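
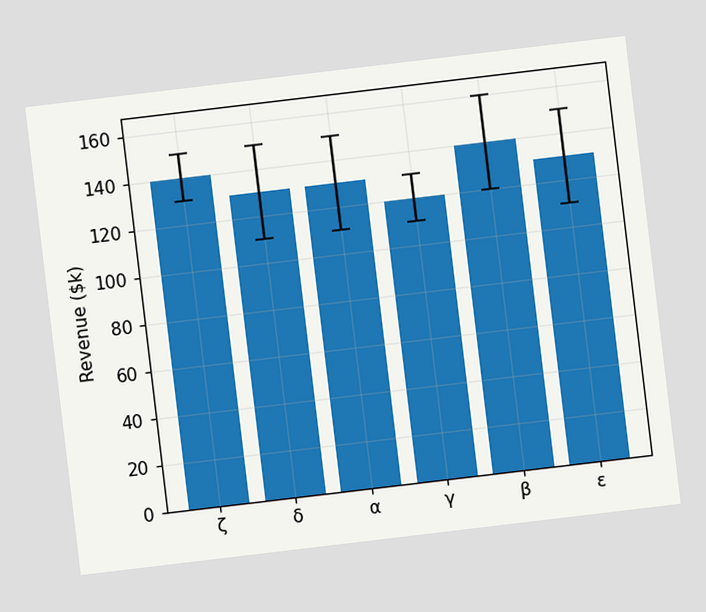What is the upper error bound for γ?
The chart is tilted about 7° counter-clockwise. The γ bar's upper whisker reaches $130k.

$130k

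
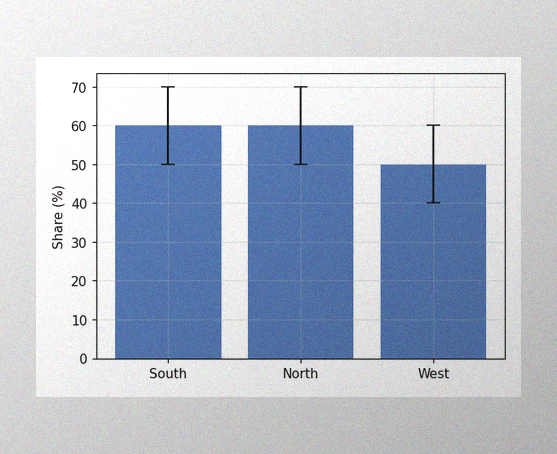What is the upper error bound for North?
The image has some photo noise and uneven lighting. The North bar's upper whisker reaches 70%.

70%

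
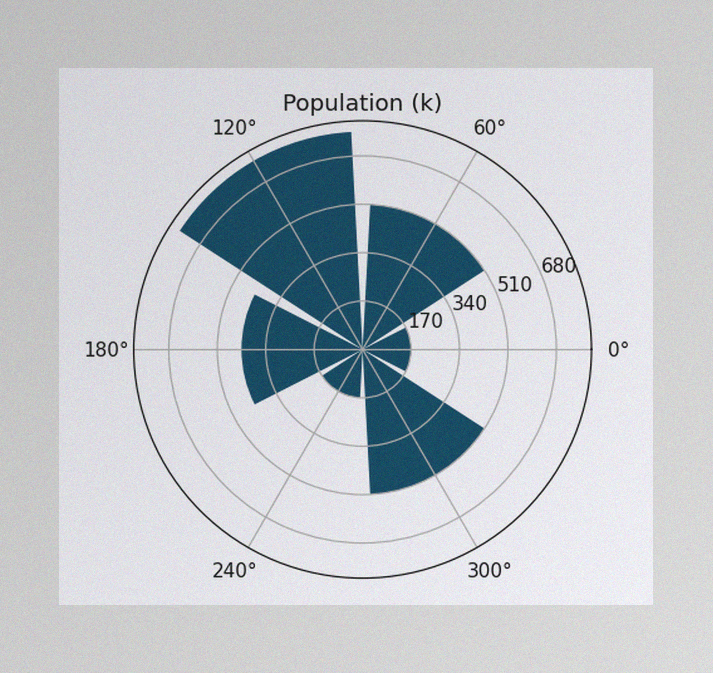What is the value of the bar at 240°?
The image has some photo noise and uneven lighting. The bar at 240° reaches 170k on the radial axis.

170k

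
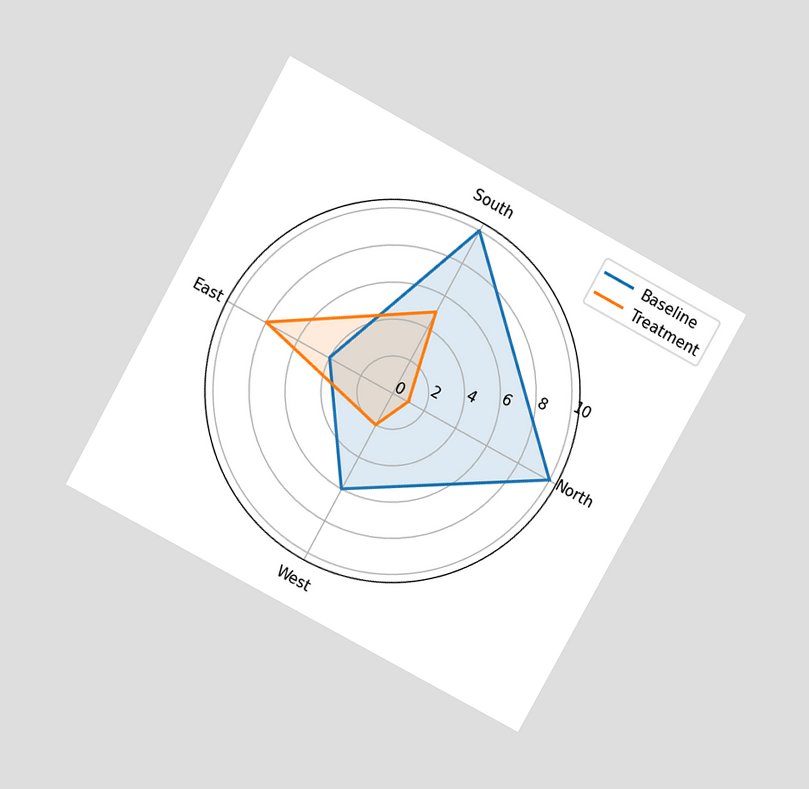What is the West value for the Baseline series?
The chart is tilted about 29° clockwise and viewed slightly from above. On the West axis, Baseline reaches 6.

6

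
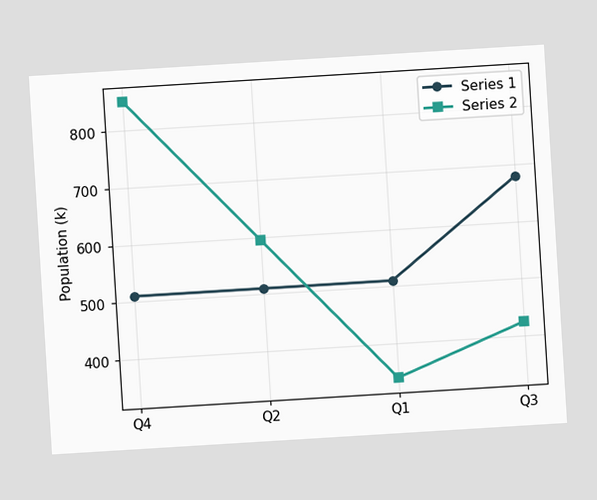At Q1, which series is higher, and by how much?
Series 1, by 170k

The chart is tilted about 4° counter-clockwise. At Q1, Series 1 sits above the other line by 170k.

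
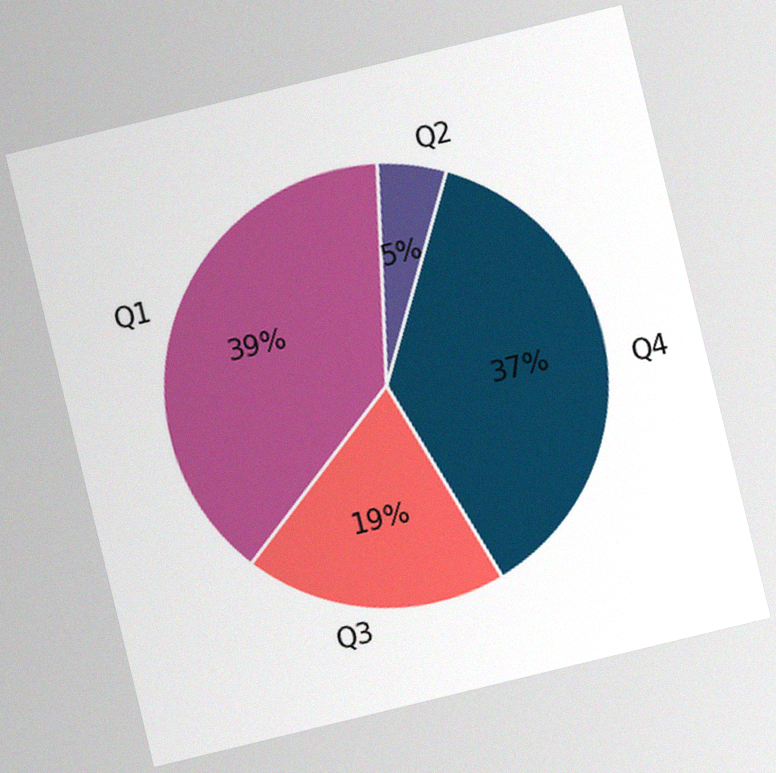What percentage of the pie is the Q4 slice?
The chart is tilted about 14° counter-clockwise, with some photo noise. The Q4 slice takes up 37% of the pie.

37%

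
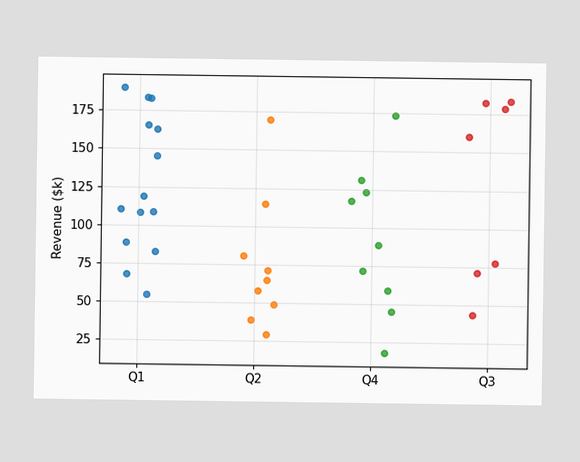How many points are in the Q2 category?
9

Counting the markers in the Q2 column gives 9.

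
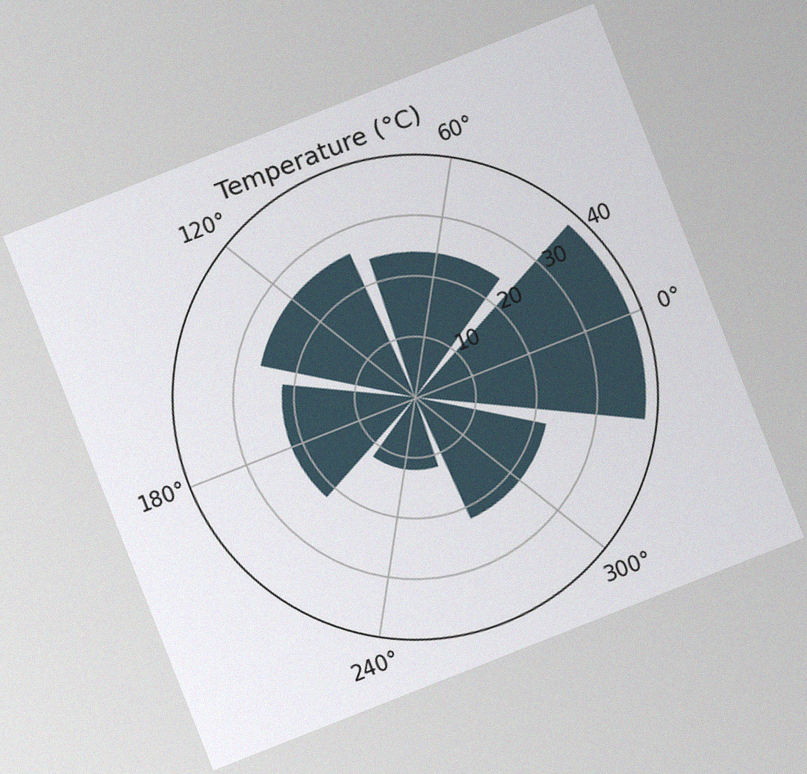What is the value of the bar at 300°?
22°C

The chart is tilted about 22° counter-clockwise, with some photo noise. The bar at 300° reaches 22°C on the radial axis.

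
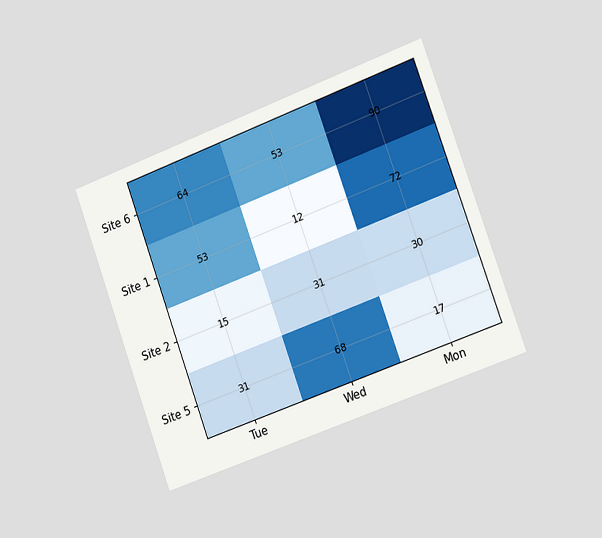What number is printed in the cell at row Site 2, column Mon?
30

The chart is tilted about 20° counter-clockwise and viewed slightly from the right. The (Site 2, Mon) cell reads 30.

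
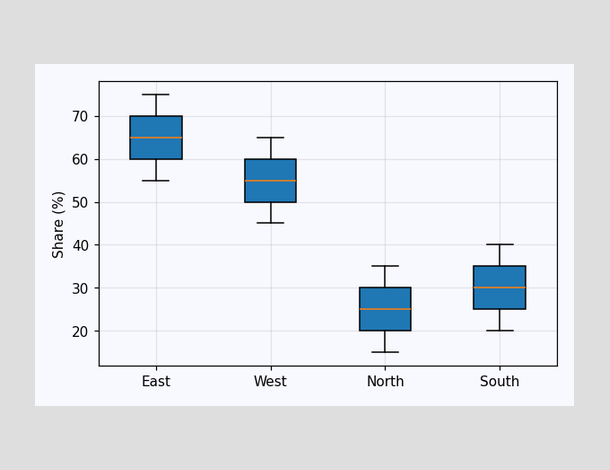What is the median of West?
The median line in the West box sits at 55%.

55%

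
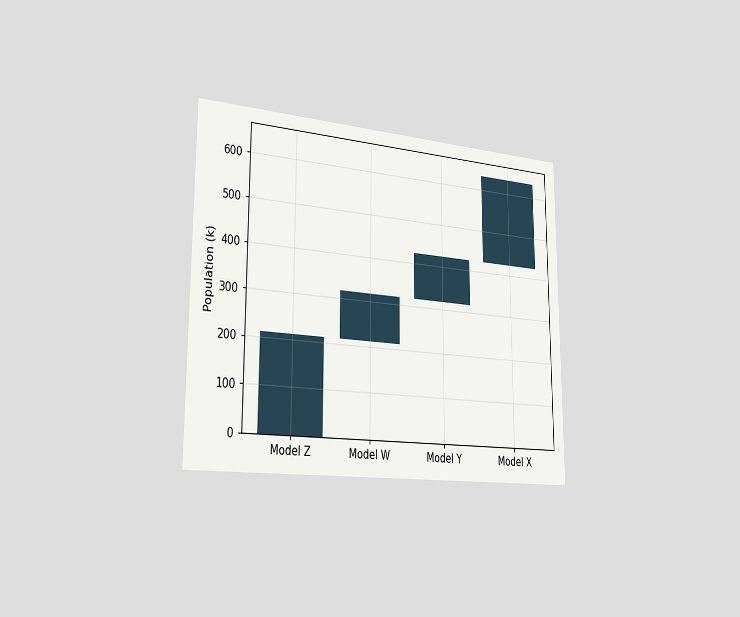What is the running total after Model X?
The chart is viewed slightly from the left. After Model X the running total reaches 636k.

636k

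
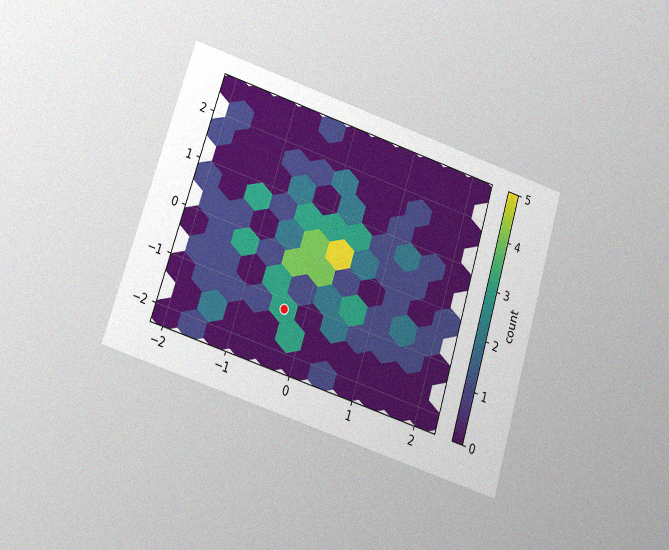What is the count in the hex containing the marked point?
3

The chart is tilted about 17° clockwise and viewed at a slight angle, with some photo noise. The marked hex reads 3 on the colorbar.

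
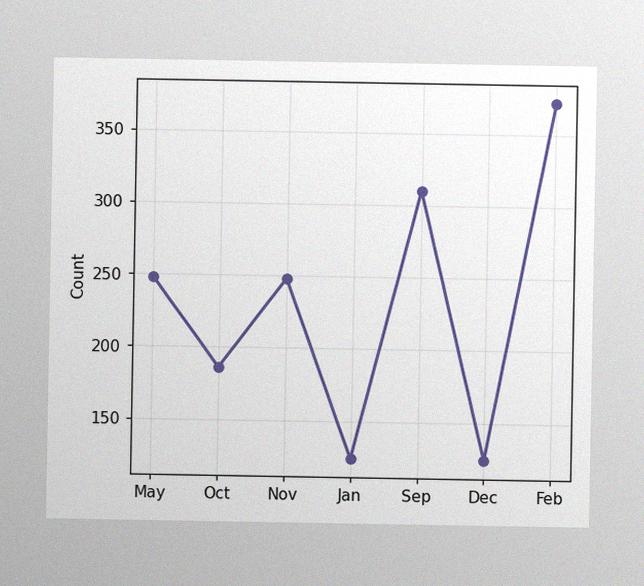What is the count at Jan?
124

The image has some photo noise and uneven lighting. At Jan, the line is at 124.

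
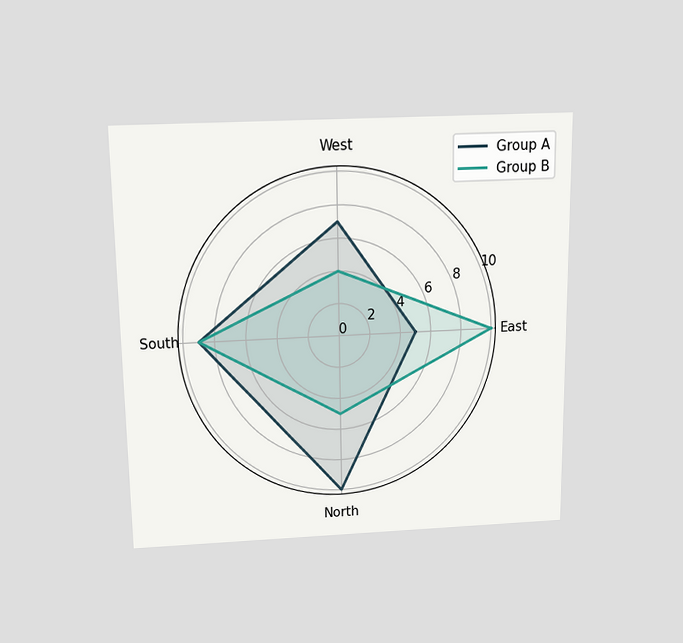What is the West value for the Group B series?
4

The chart is viewed slightly from above. On the West axis, Group B reaches 4.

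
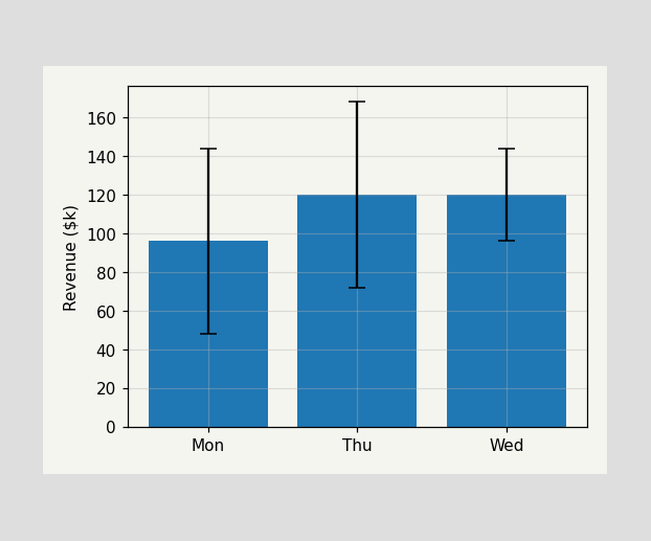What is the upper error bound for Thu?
The Thu bar's upper whisker reaches $168k.

$168k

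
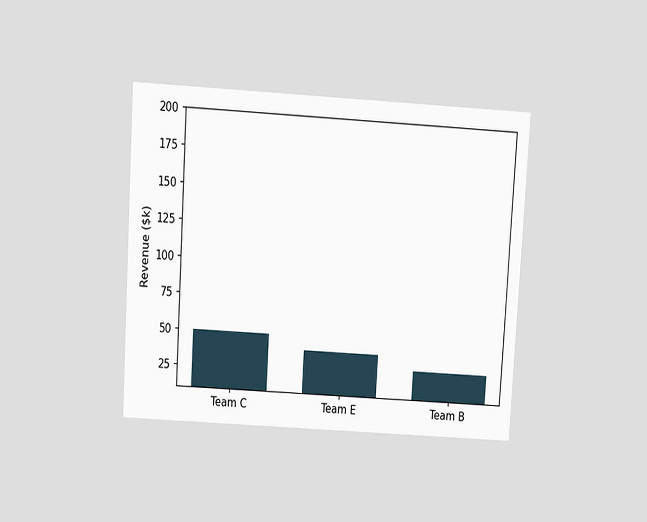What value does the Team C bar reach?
The chart is tilted about 3° clockwise and viewed slightly from above. Reading along the chart's y-axis, the Team C bar reaches $50k.

$50k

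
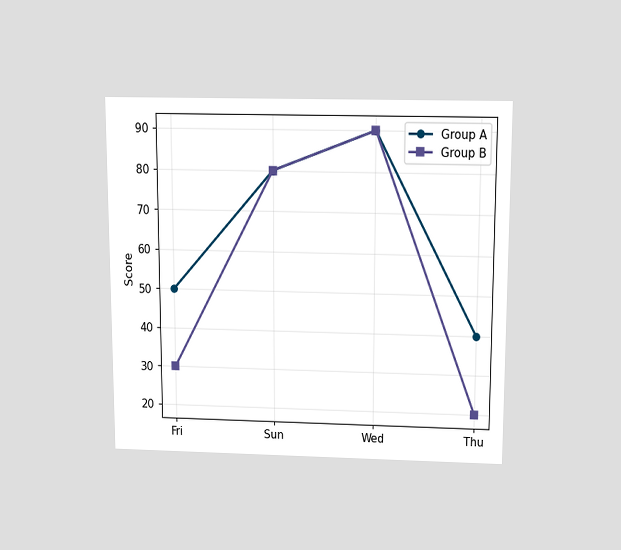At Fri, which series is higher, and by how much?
The chart is viewed slightly from above. At Fri, Group A sits above the other line by 20.

Group A, by 20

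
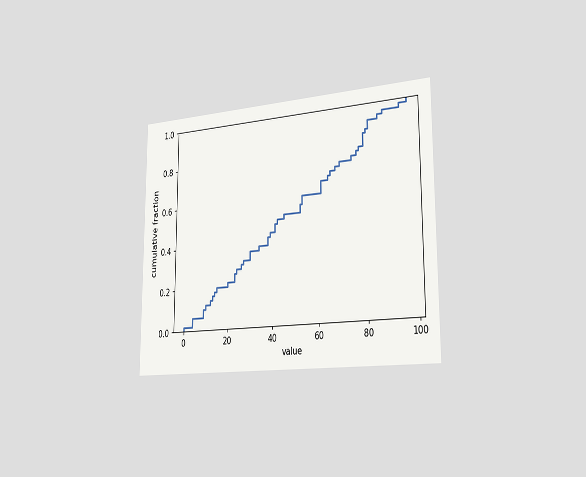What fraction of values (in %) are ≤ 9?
10%

The chart is viewed slightly from the right. At x=9 the ECDF step is at 10%.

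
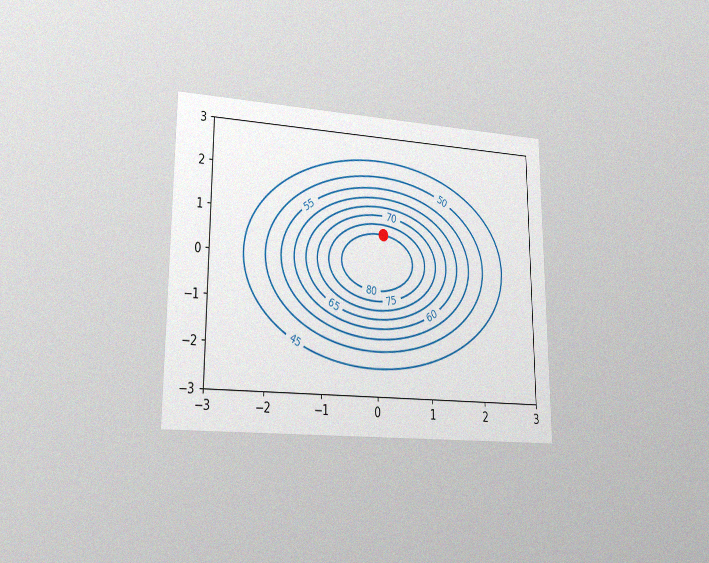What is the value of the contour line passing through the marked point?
The chart is viewed at a slight angle, with some photo noise. The marked point sits on the contour labelled 80.

80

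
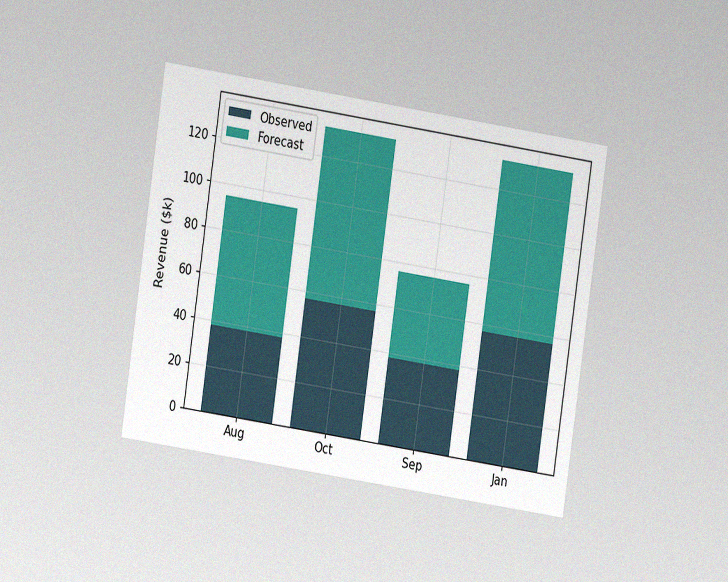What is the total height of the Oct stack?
The chart is tilted about 8° clockwise and viewed at a slight angle, with some photo noise. The Oct stack's top reaches $133k on the y-axis.

$133k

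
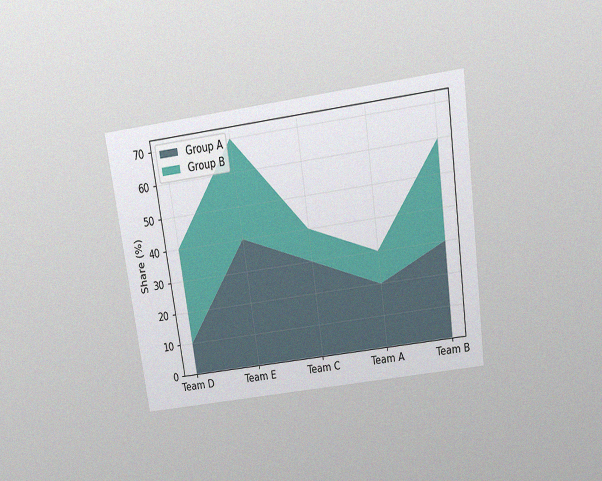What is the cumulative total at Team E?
70%

The chart is tilted about 8° counter-clockwise and viewed slightly from above, with some photo noise. The stacked total at Team E reaches 70%.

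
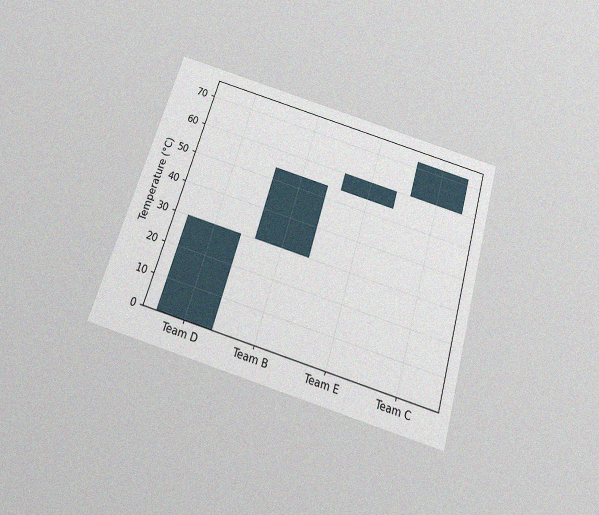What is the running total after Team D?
The chart is tilted about 17° clockwise and viewed slightly from below, with some photo noise. After Team D the running total reaches 30°C.

30°C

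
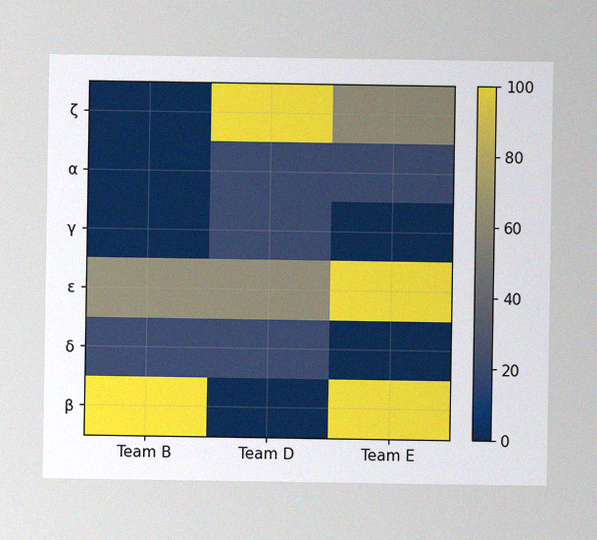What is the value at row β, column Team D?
The image has some photo noise and uneven lighting. Matching cell (β, Team D) against the colorbar gives 0.

0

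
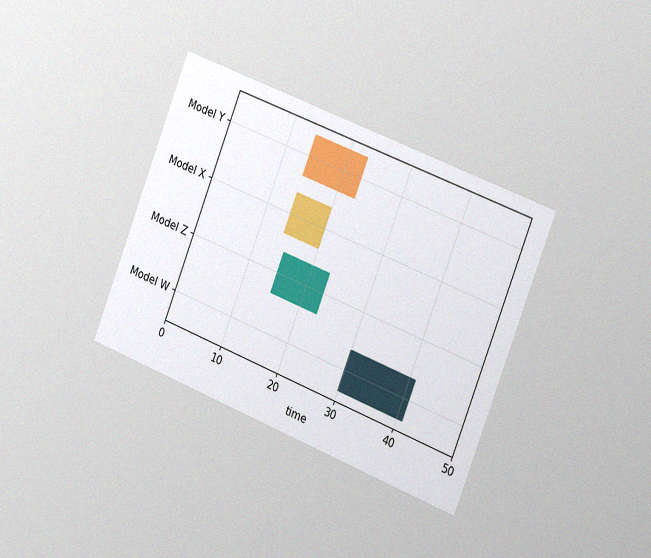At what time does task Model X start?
14

The chart is tilted about 21° clockwise and viewed slightly from the right, with some photo noise. The Model X bar begins at t=14.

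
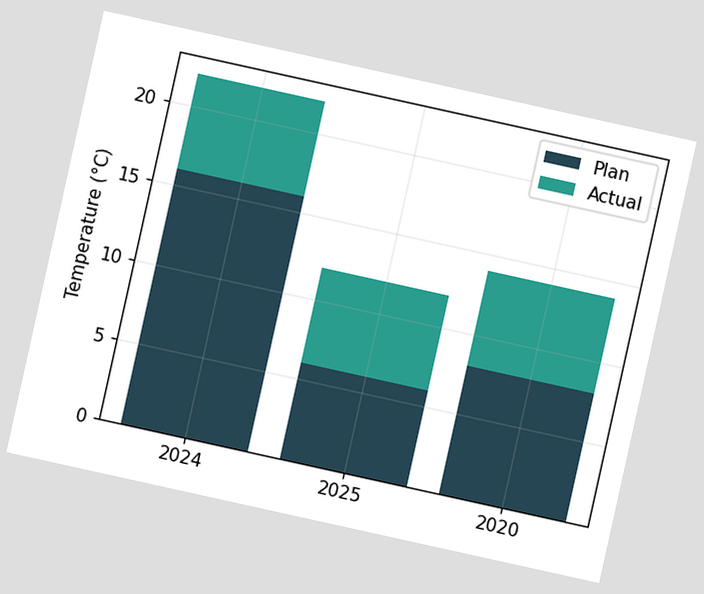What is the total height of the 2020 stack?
The chart is tilted about 12° clockwise. The 2020 stack's top reaches 14°C on the y-axis.

14°C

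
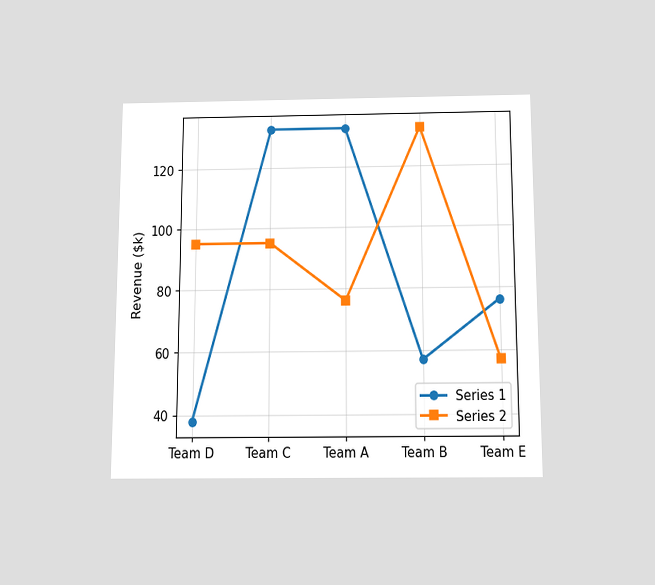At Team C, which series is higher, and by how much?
Series 1, by $38k

The chart is viewed slightly from below. At Team C, Series 1 sits above the other line by $38k.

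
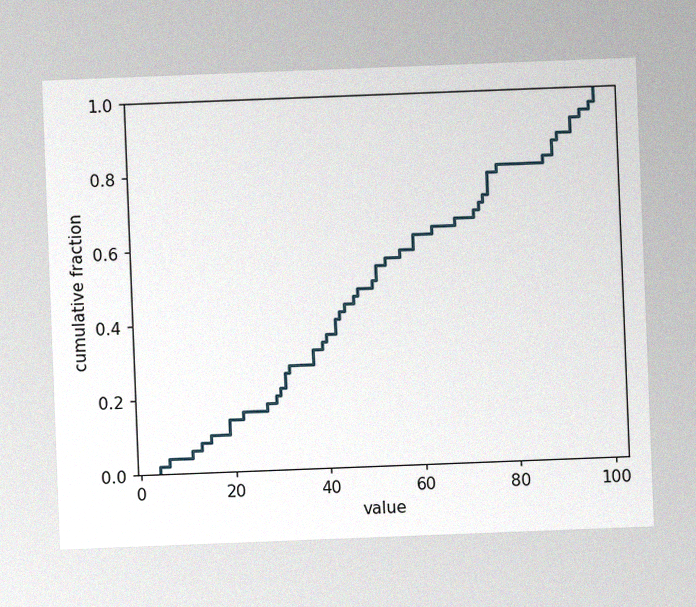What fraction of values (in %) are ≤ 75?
The chart is tilted about 2° counter-clockwise, with some photo noise. At x=75 the ECDF step is at 78%.

78%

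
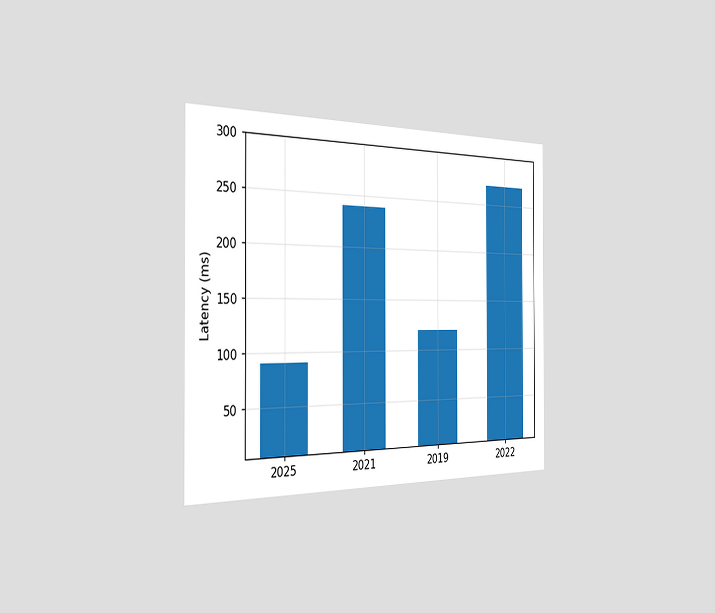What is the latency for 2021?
240ms

The chart is viewed slightly from the left. Reading along the chart's y-axis, the 2021 bar reaches 240ms.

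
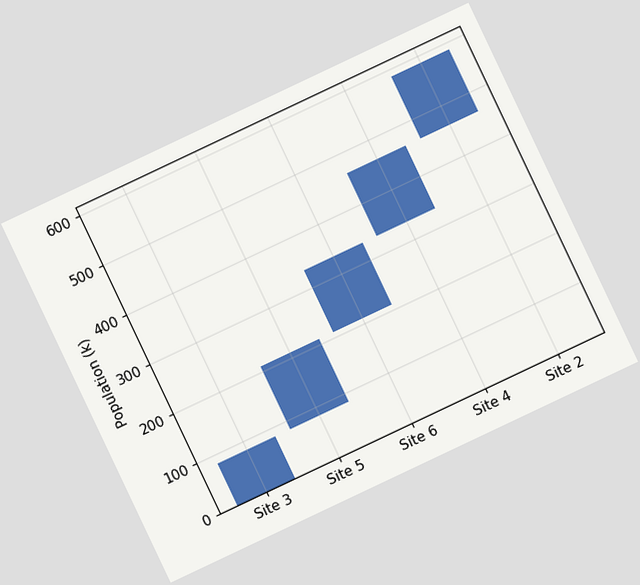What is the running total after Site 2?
588k

The chart is tilted about 25° counter-clockwise. After Site 2 the running total reaches 588k.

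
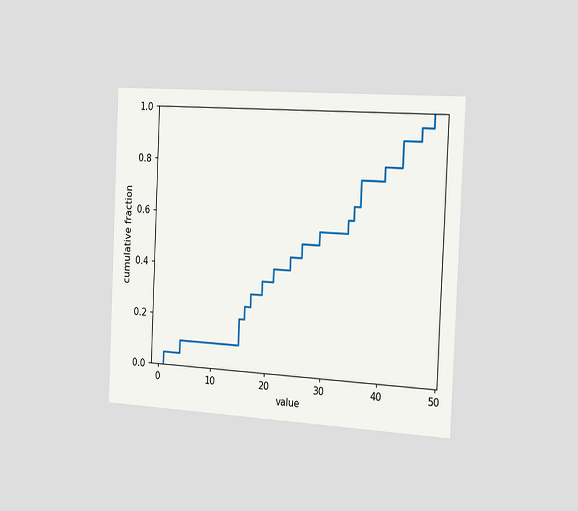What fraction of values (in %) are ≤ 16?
The chart is tilted about 3° clockwise and viewed slightly from the right. At x=16 the ECDF step is at 25%.

25%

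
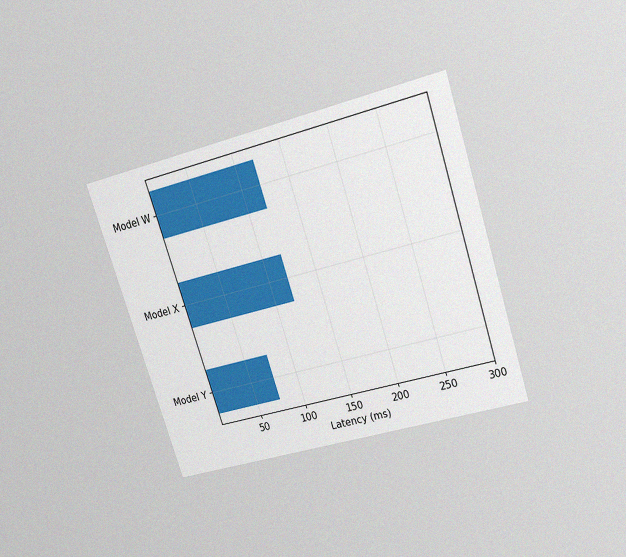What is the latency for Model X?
120ms

The chart is tilted about 18° counter-clockwise and viewed slightly from above, with some photo noise. Reading along the chart's x-axis, the Model X bar reaches 120ms.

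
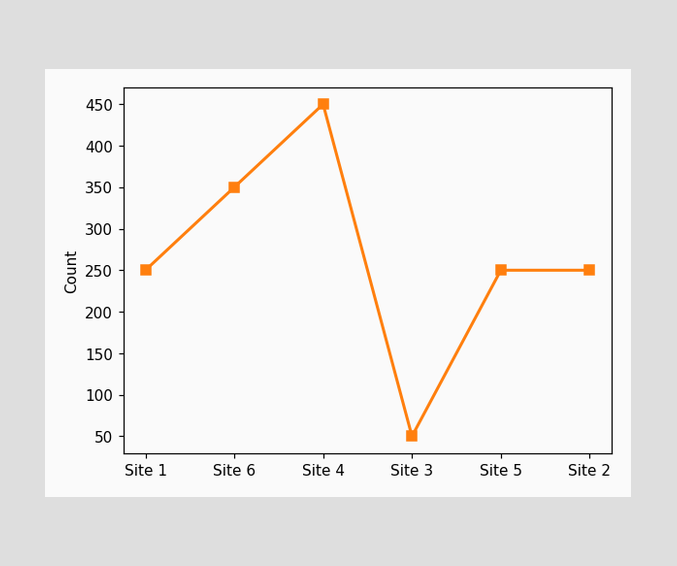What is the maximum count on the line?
The highest point is at Site 4, and reading across to the y-axis gives 450.

450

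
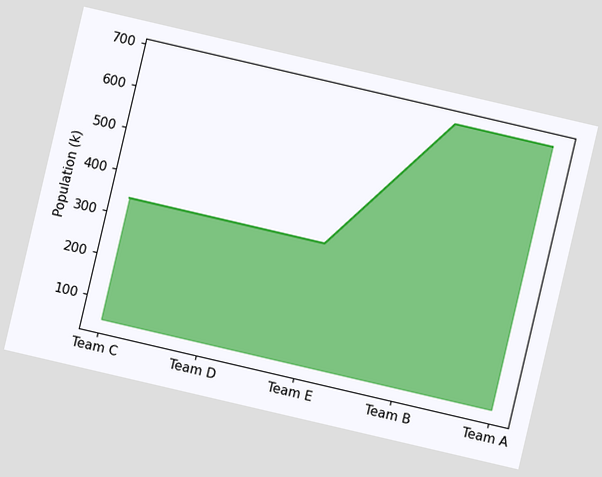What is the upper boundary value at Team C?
340k

The chart is tilted about 13° clockwise. At Team C the upper boundary is at 340k.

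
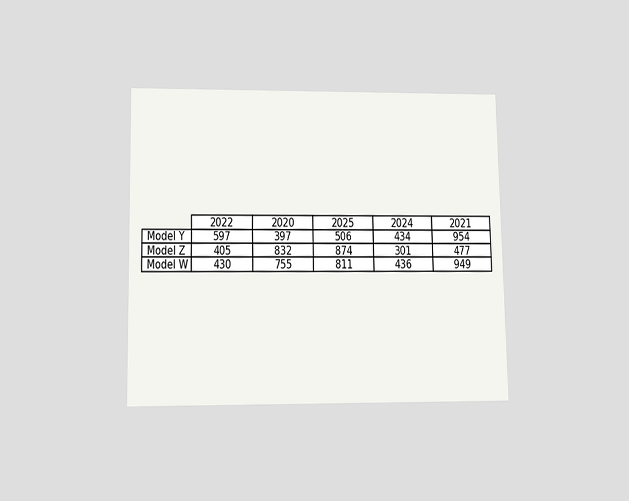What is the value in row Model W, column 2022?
The chart is viewed slightly from below. The (Model W, 2022) cell reads 430.

430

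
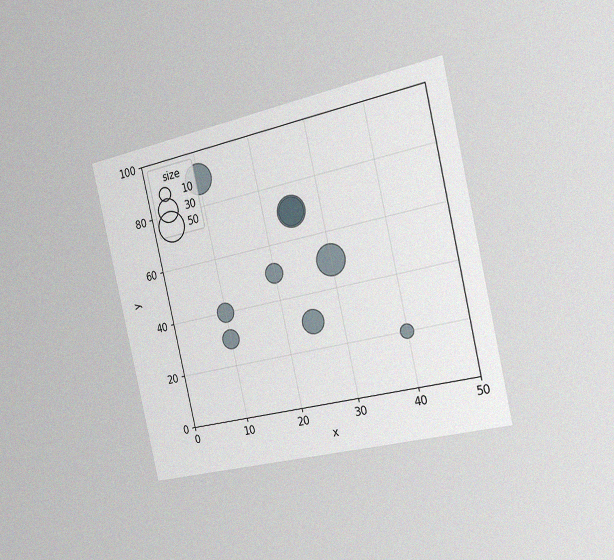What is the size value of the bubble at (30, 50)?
50

The chart is tilted about 13° counter-clockwise and viewed slightly from the right, with some photo noise. Matching the bubble at (30, 50) against the size legend gives 50.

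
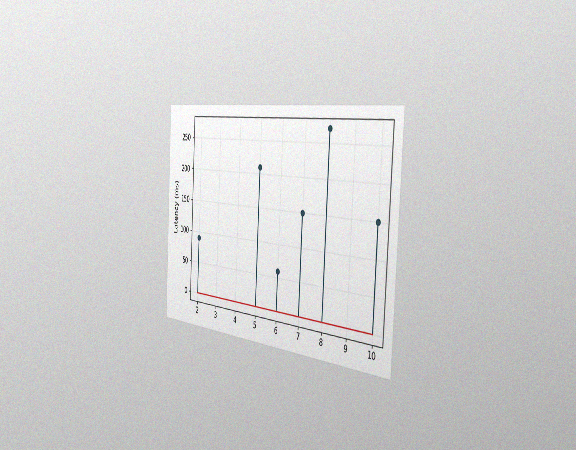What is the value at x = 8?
270ms

The chart is tilted about 3° clockwise and viewed slightly from the right, with some photo noise. The stem at x=8 reaches 270ms.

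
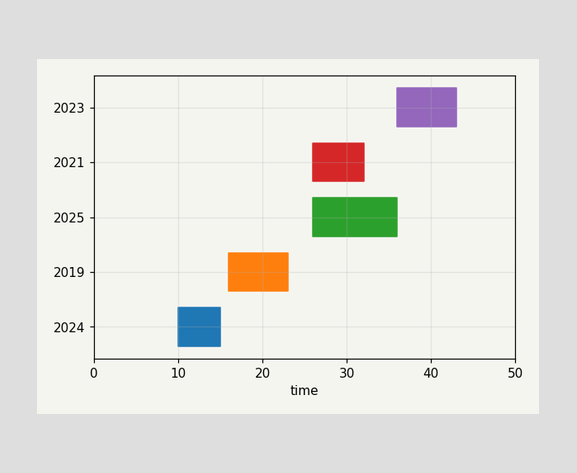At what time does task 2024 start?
10

The 2024 bar begins at t=10.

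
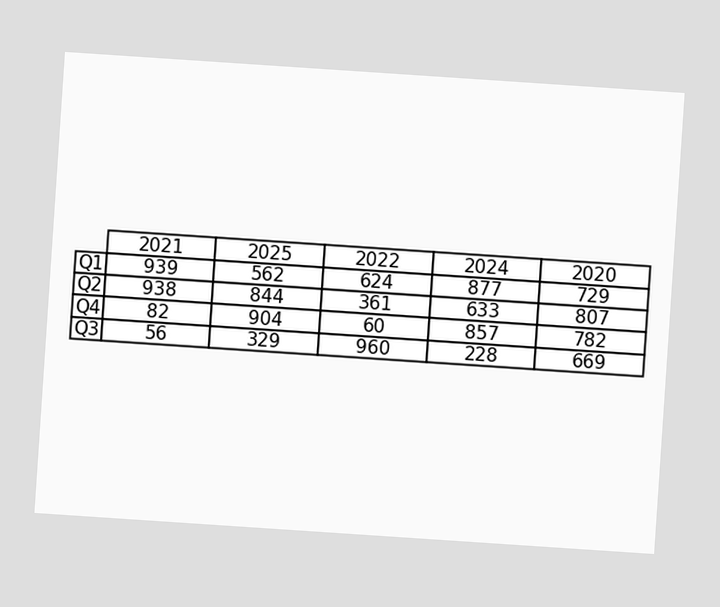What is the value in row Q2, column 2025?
844

The chart is tilted about 4° clockwise. The (Q2, 2025) cell reads 844.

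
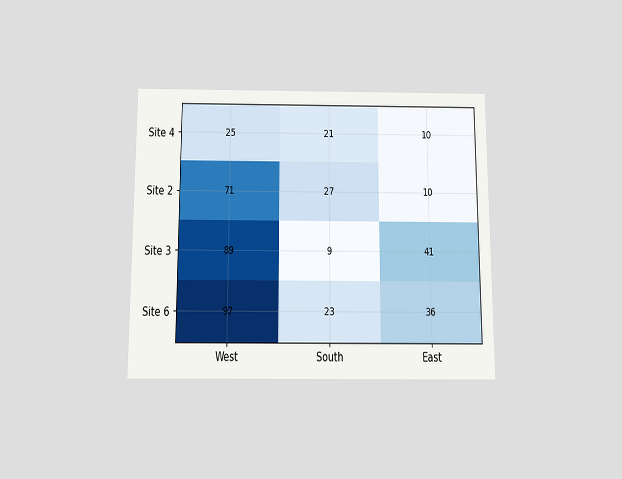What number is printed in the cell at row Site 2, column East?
10

The chart is viewed slightly from below. The (Site 2, East) cell reads 10.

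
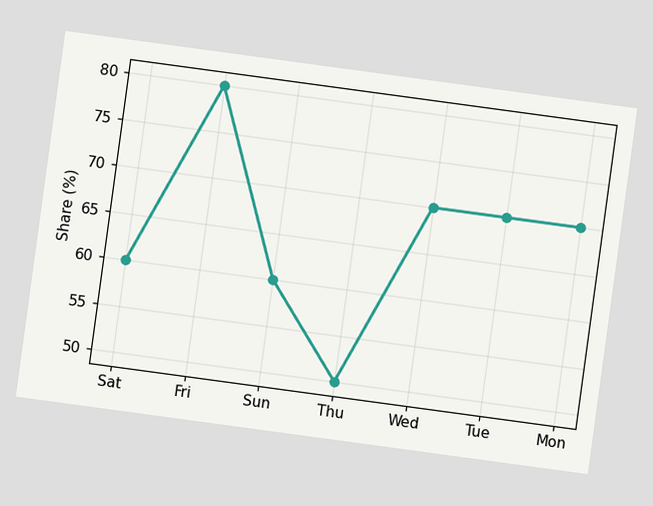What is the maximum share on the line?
80%

The chart is tilted about 8° clockwise. The highest point is at Fri, and reading across to the y-axis gives 80%.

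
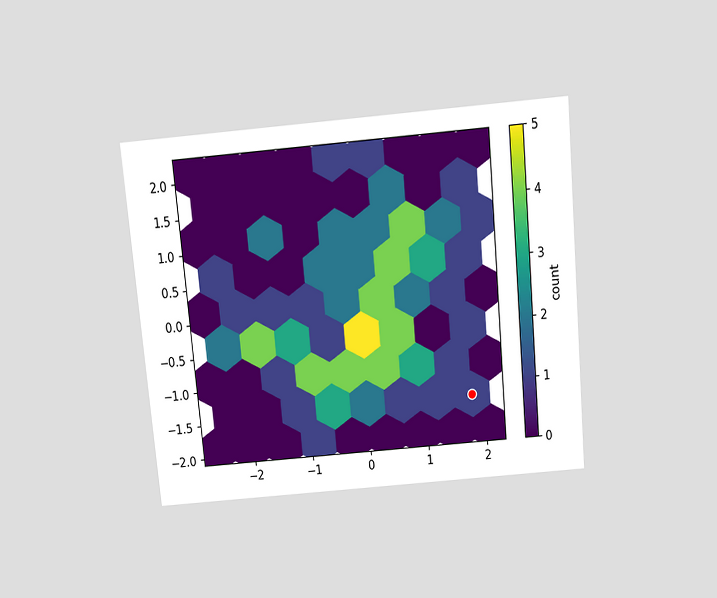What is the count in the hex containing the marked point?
1

The chart is tilted about 5° counter-clockwise and viewed slightly from above. The marked hex reads 1 on the colorbar.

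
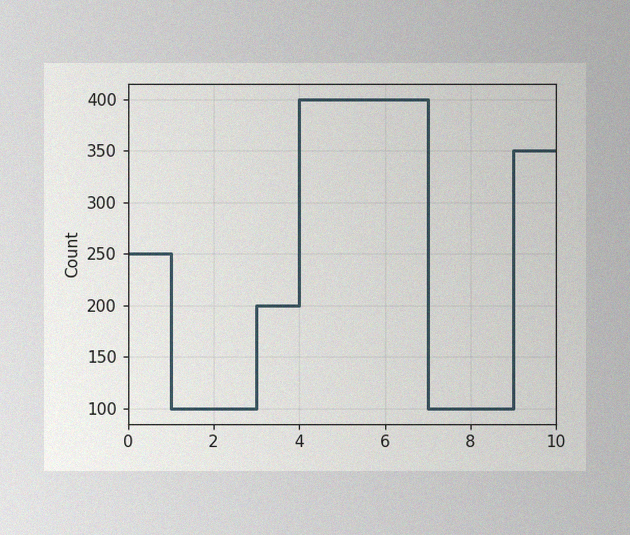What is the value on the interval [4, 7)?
400

The image has some photo noise and uneven lighting. On [4, 7) the step sits at 400.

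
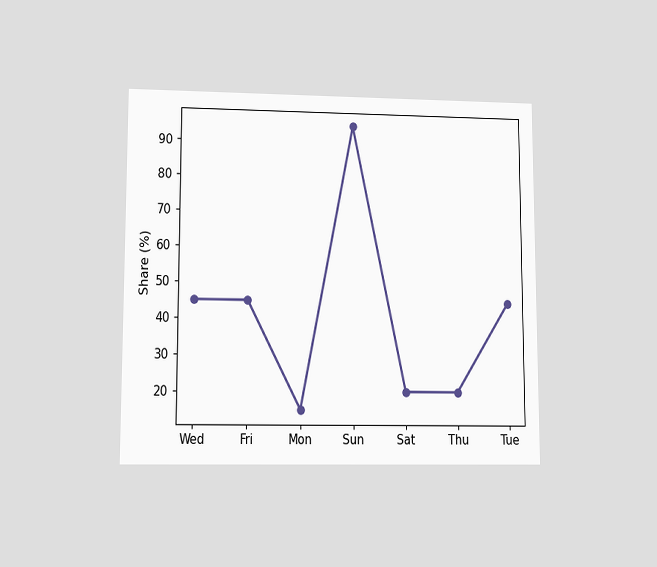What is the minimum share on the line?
The chart is viewed at a slight angle. The lowest point is at Mon, and reading across to the y-axis gives 15%.

15%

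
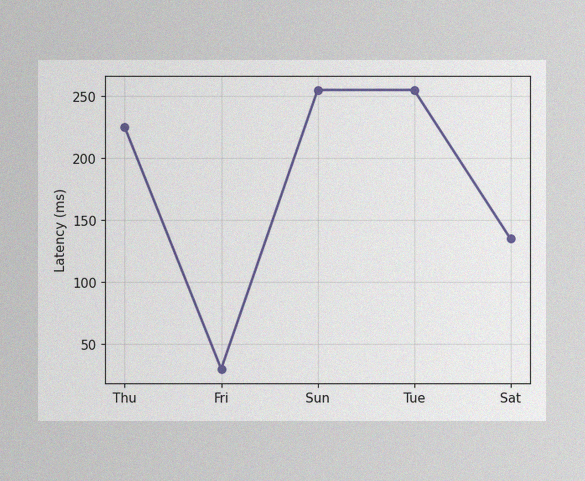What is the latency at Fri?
30ms

The image has some photo noise and uneven lighting. At Fri, the line is at 30ms.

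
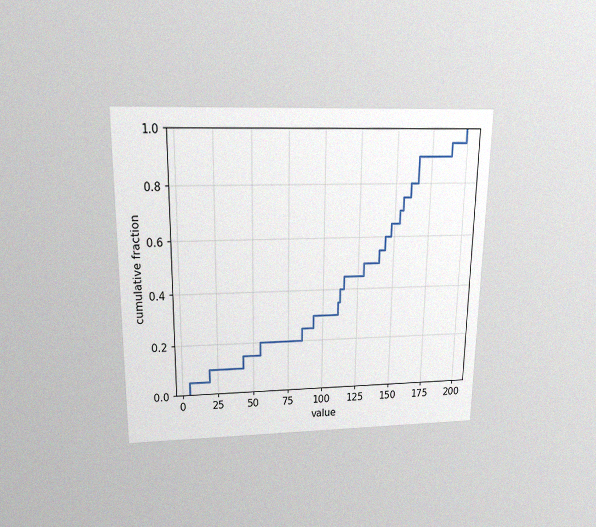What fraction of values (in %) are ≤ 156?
The chart is viewed slightly from above, with some photo noise. At x=156 the ECDF step is at 75%.

75%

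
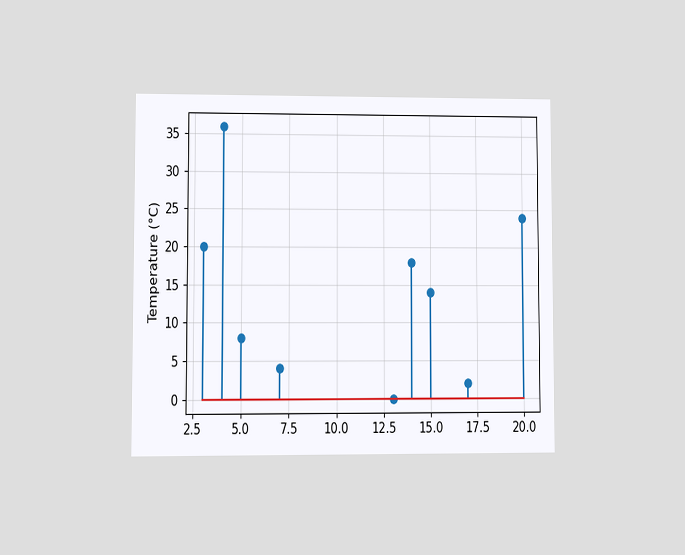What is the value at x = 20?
The chart is viewed at a slight angle. The stem at x=20 reaches 24°C.

24°C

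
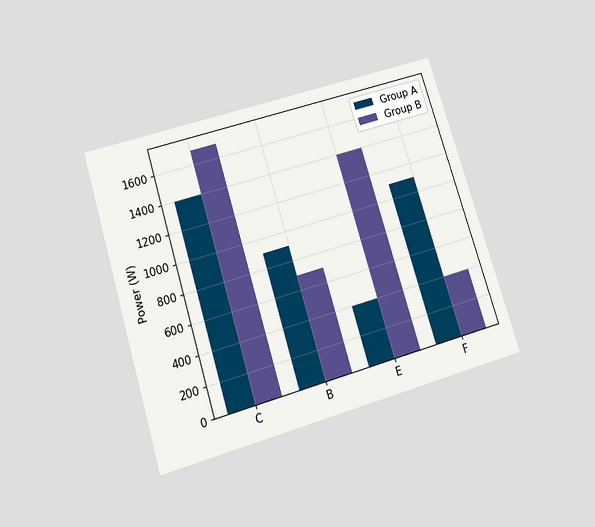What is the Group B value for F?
400W

The chart is tilted about 17° counter-clockwise and viewed slightly from below. The Group B bar at F reaches 400W on the y-axis.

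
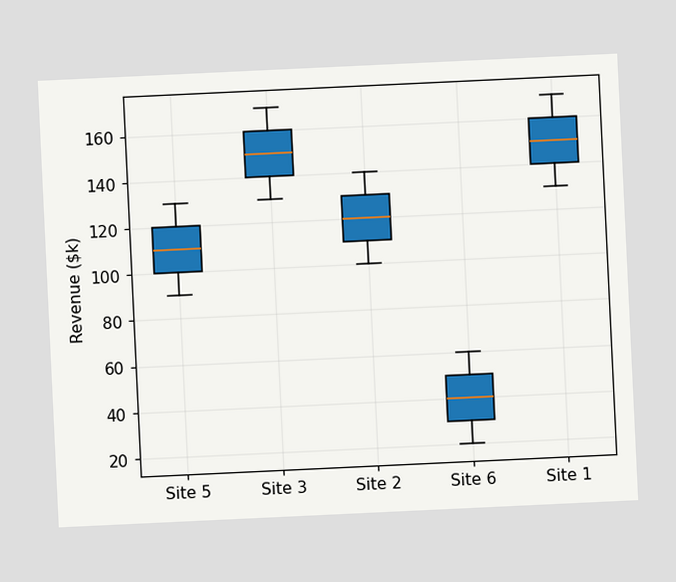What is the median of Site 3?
$150k

The chart is tilted about 3° counter-clockwise. The median line in the Site 3 box sits at $150k.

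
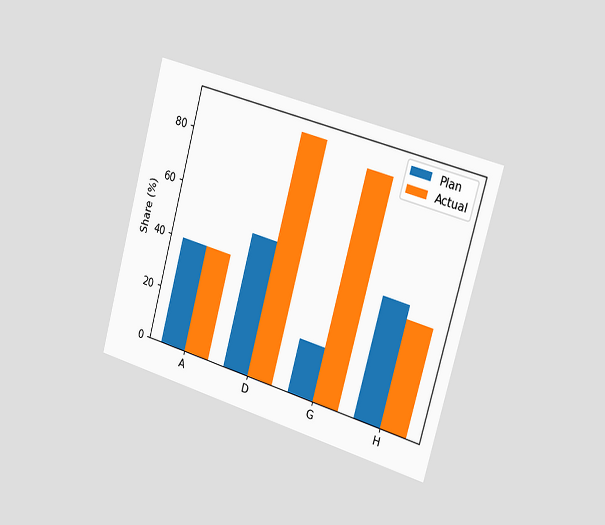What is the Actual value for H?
The chart is tilted about 15° clockwise and viewed slightly from the right. The Actual bar at H reaches 40% on the y-axis.

40%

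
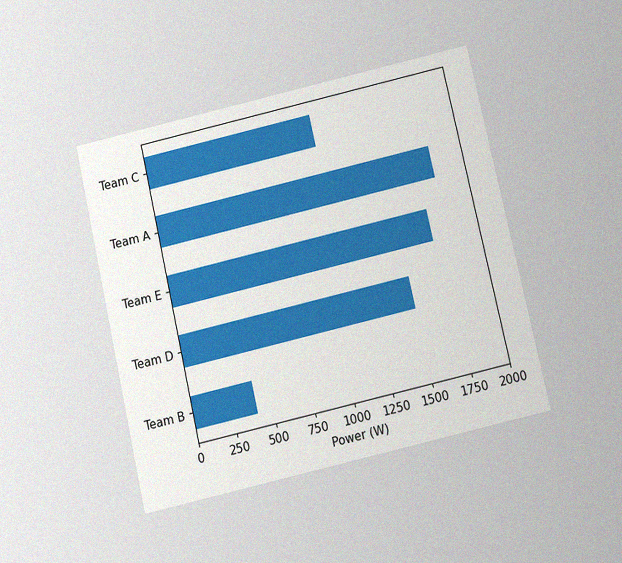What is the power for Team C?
1100W

The chart is tilted about 13° counter-clockwise and viewed slightly from below, with some photo noise. Reading along the chart's x-axis, the Team C bar reaches 1100W.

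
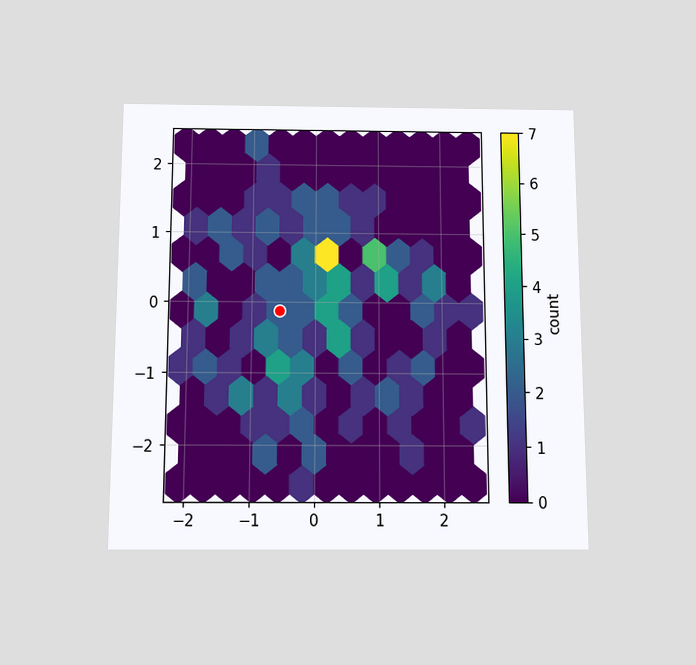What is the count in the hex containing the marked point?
2

The chart is viewed slightly from below. The marked hex reads 2 on the colorbar.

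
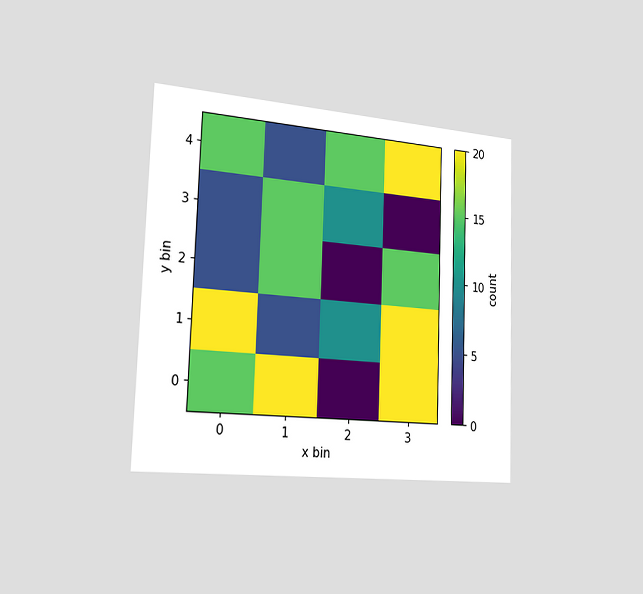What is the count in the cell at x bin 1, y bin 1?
5

The chart is viewed slightly from the left. Matching the cell (1, 1) against the colorbar gives 5.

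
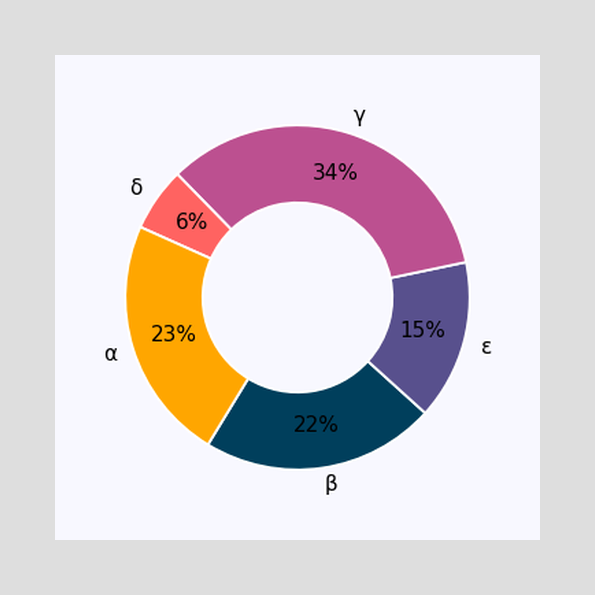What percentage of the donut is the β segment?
22%

The β segment takes up 22% of the ring.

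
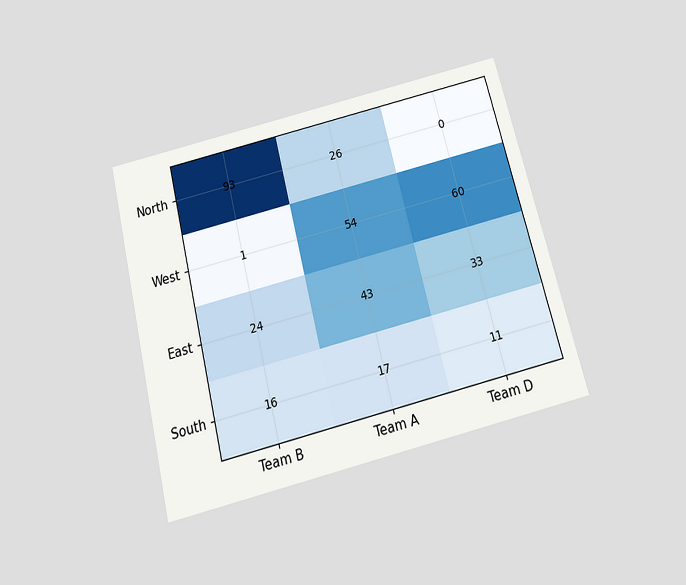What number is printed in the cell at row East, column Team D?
33

The chart is tilted about 14° counter-clockwise and viewed slightly from below. The (East, Team D) cell reads 33.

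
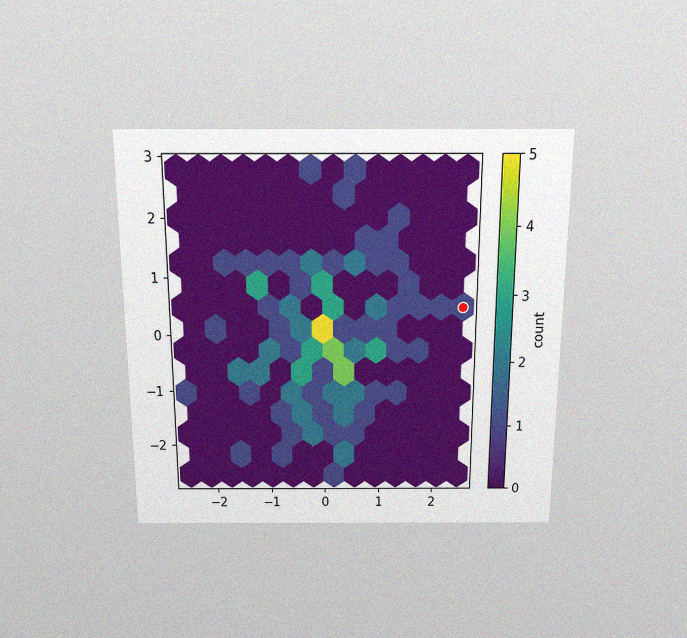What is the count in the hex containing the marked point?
1

The chart is viewed slightly from above, with some photo noise. The marked hex reads 1 on the colorbar.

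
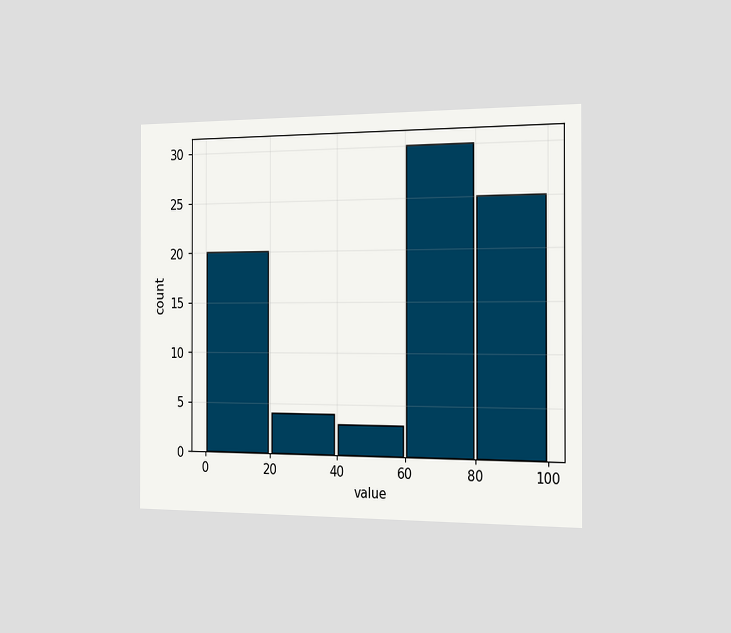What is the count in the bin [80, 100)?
The chart is viewed slightly from the right. The [80, 100) bin has height 25.

25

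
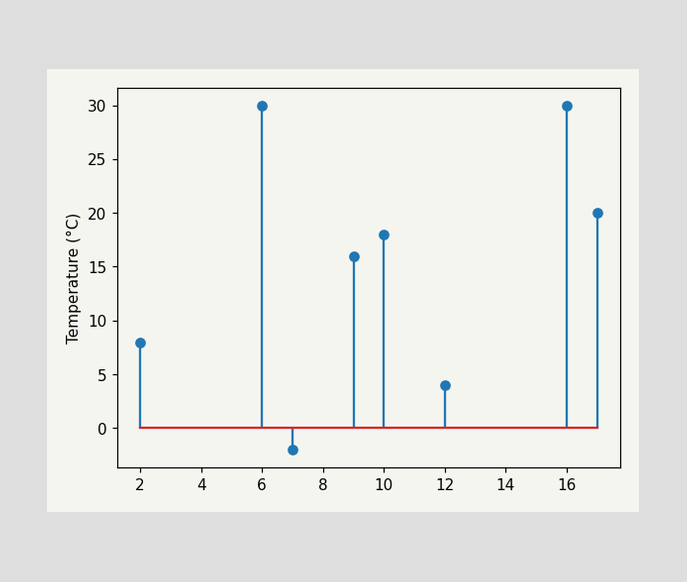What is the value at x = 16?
The stem at x=16 reaches 30°C.

30°C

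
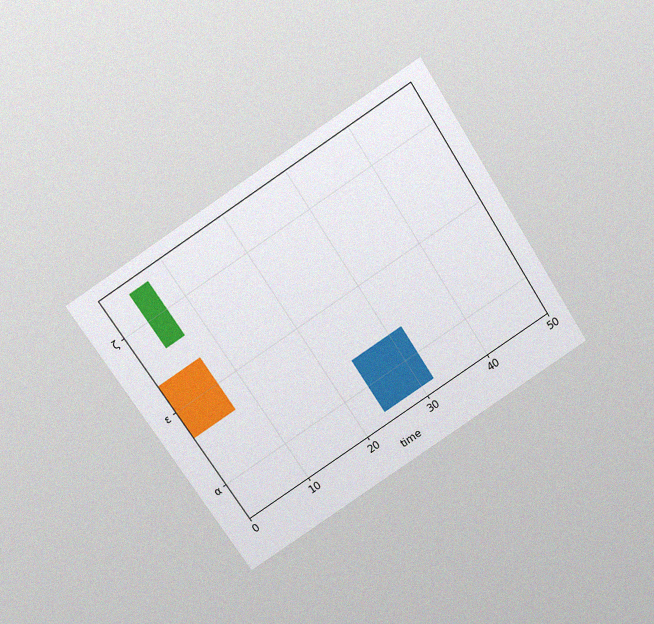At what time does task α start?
24

The chart is tilted about 33° counter-clockwise and viewed slightly from above, with some photo noise. The α bar begins at t=24.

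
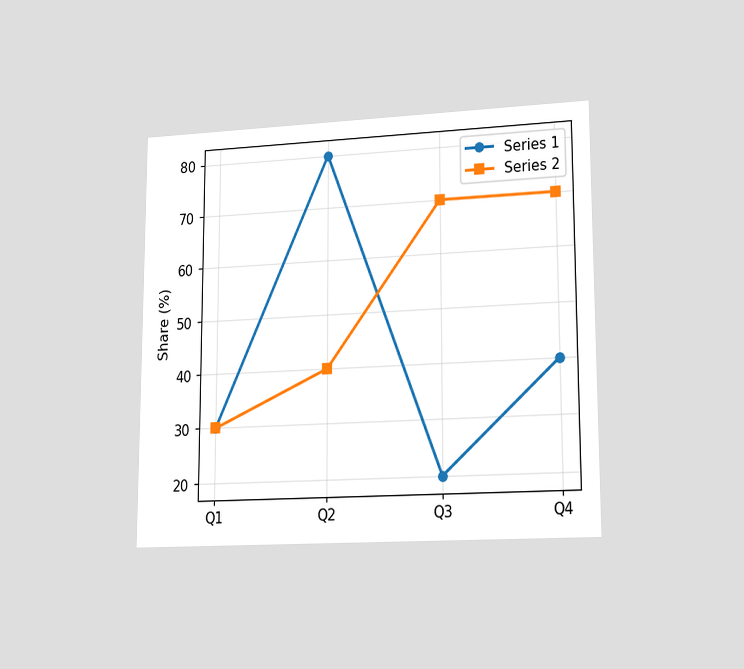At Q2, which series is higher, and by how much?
Series 1, by 40%

The chart is viewed at a slight angle. At Q2, Series 1 sits above the other line by 40%.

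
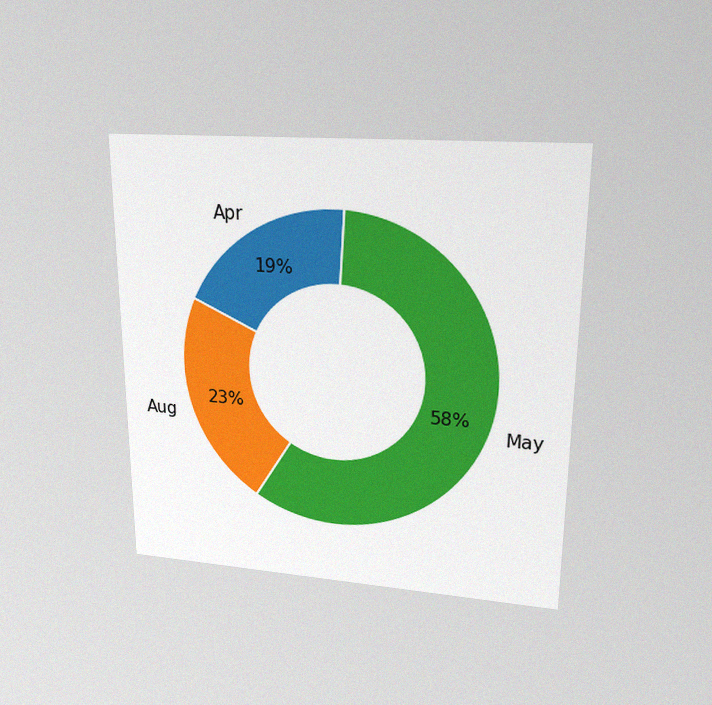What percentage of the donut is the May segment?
58%

The chart is viewed at a slight angle, with some photo noise. The May segment takes up 58% of the ring.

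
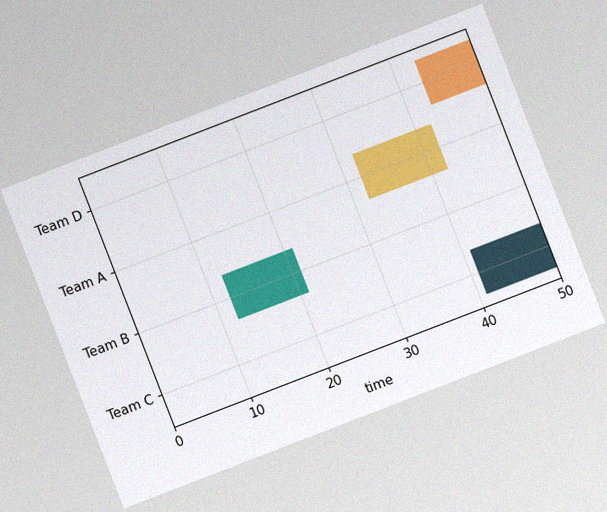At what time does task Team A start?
The chart is tilted about 21° counter-clockwise, with some photo noise. The Team A bar begins at t=32.

32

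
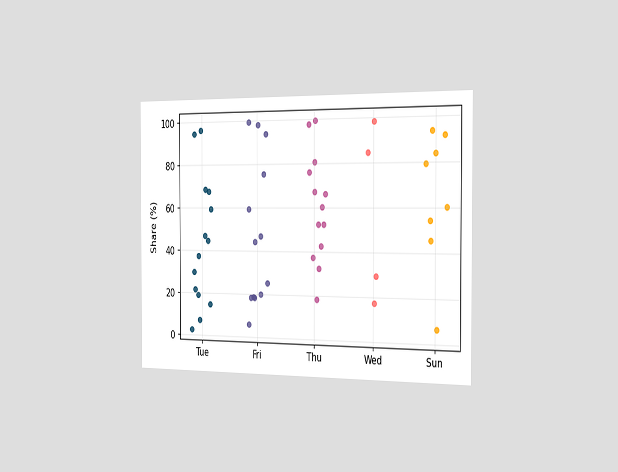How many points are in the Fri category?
13

The chart is viewed slightly from the right. Counting the markers in the Fri column gives 13.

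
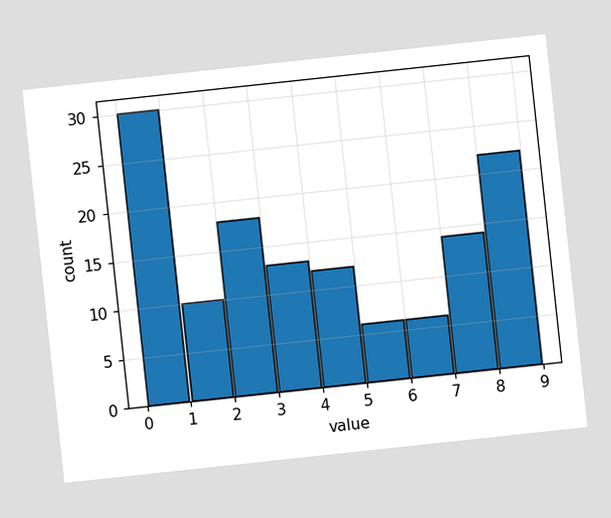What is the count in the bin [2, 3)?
The chart is tilted about 6° counter-clockwise. The [2, 3) bin has height 18.

18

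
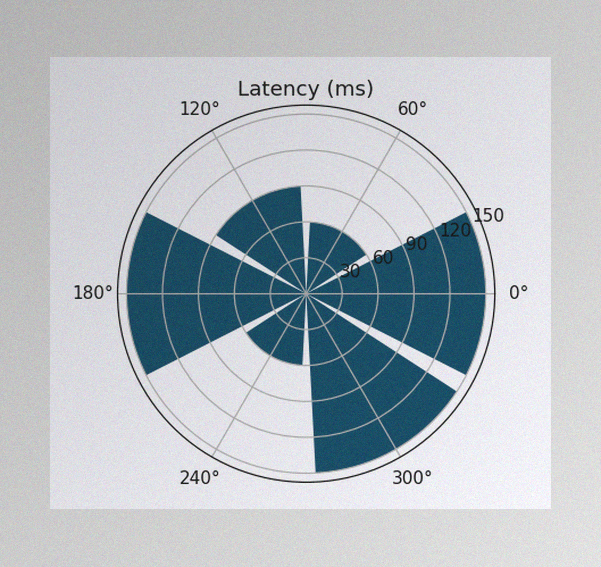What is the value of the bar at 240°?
60ms

The image has some photo noise and uneven lighting. The bar at 240° reaches 60ms on the radial axis.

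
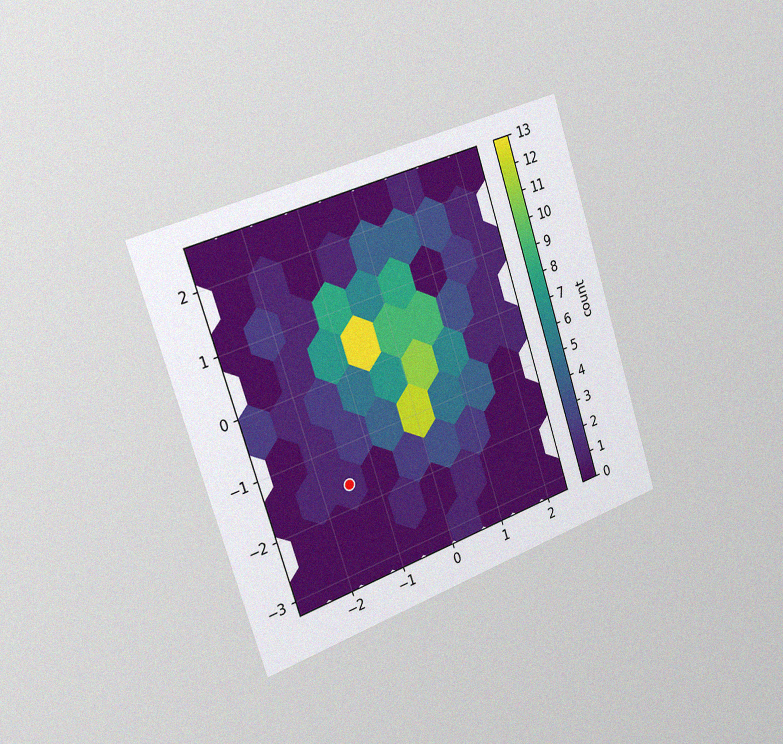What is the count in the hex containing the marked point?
1

The chart is tilted about 18° counter-clockwise and viewed slightly from the left, with some photo noise. The marked hex reads 1 on the colorbar.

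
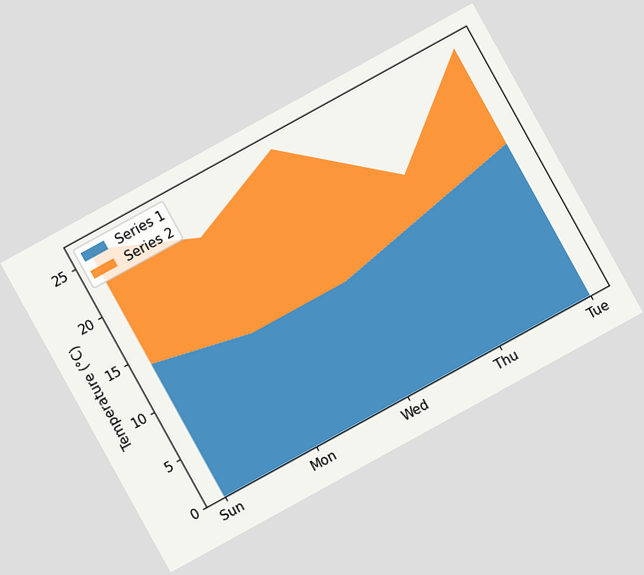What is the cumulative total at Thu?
18°C

The chart is tilted about 29° counter-clockwise. The stacked total at Thu reaches 18°C.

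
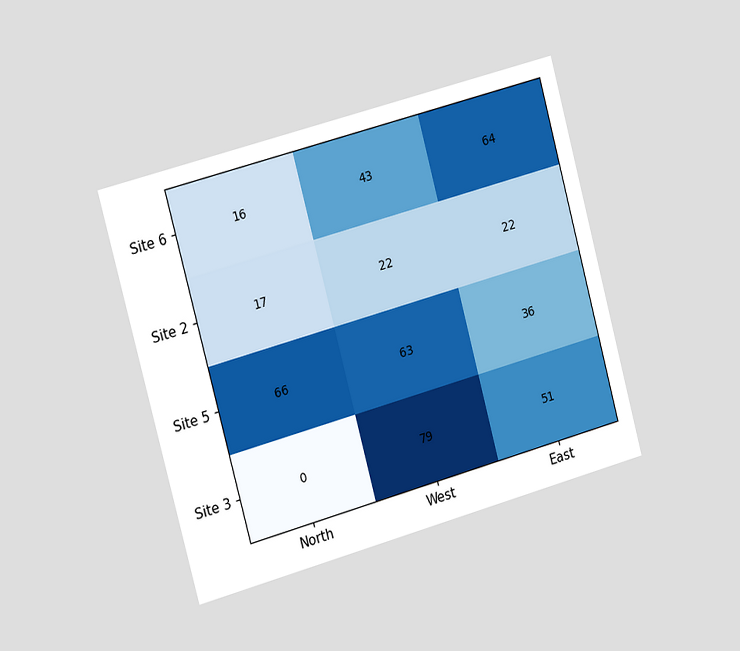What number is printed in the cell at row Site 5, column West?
The chart is tilted about 15° counter-clockwise and viewed slightly from the left. The (Site 5, West) cell reads 63.

63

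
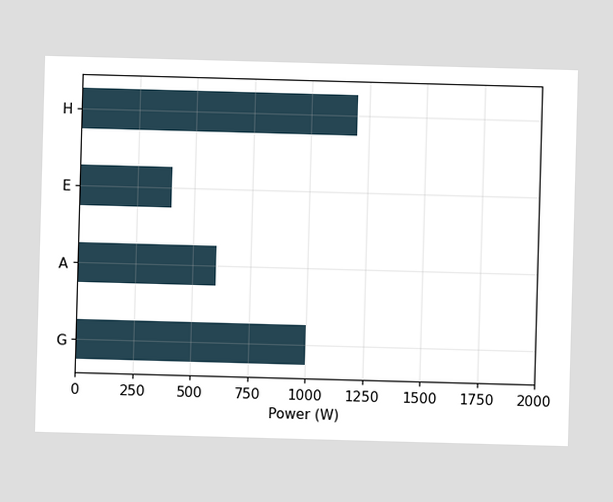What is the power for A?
600W

Reading along the chart's x-axis, the A bar reaches 600W.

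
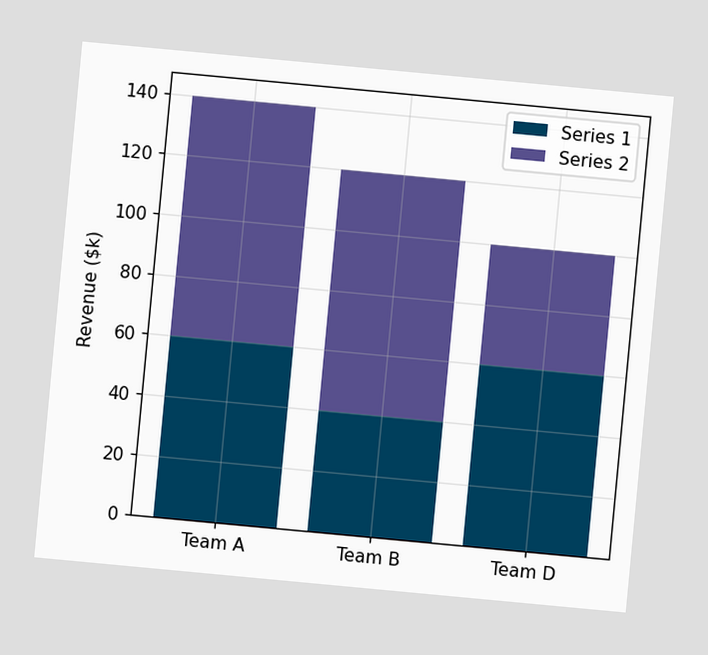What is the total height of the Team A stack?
$140k

The chart is tilted about 5° clockwise. The Team A stack's top reaches $140k on the y-axis.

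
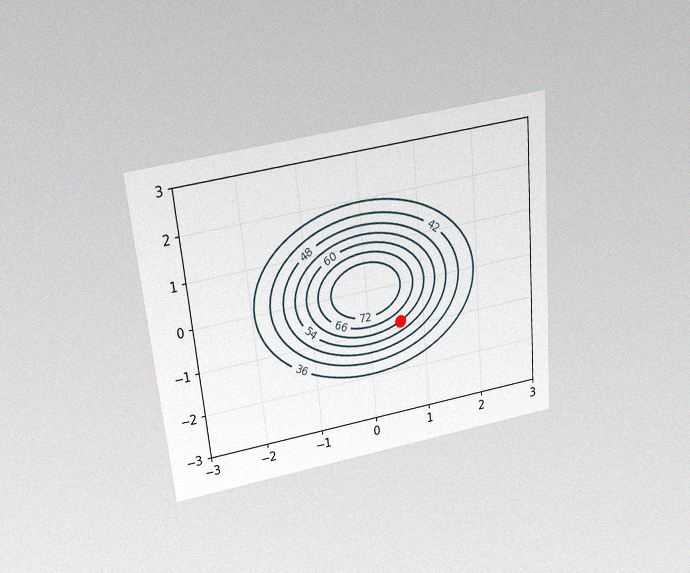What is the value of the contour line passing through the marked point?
60

The chart is tilted about 5° counter-clockwise and viewed slightly from above, with some photo noise. The marked point sits on the contour labelled 60.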